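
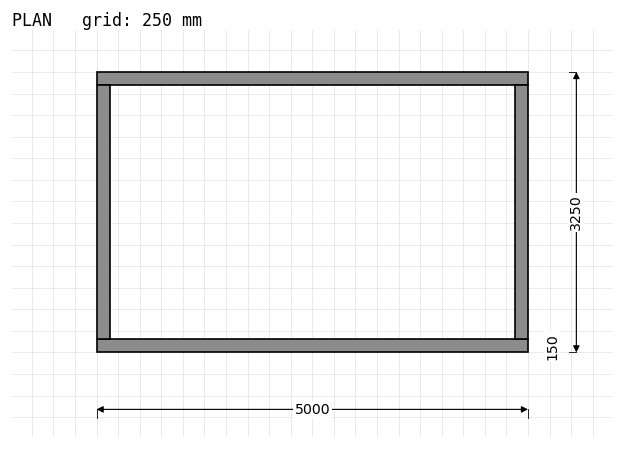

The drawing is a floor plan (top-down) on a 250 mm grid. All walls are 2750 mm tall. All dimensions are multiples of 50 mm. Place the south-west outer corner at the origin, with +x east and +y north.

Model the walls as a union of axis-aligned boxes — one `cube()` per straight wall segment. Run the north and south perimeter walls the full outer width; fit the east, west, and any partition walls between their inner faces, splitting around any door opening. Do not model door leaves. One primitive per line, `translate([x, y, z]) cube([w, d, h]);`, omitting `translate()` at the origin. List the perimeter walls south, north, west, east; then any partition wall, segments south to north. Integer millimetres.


cube([5000, 150, 2750]);
translate([0, 3100, 0]) cube([5000, 150, 2750]);
translate([0, 150, 0]) cube([150, 2950, 2750]);
translate([4850, 150, 0]) cube([150, 2950, 2750]);


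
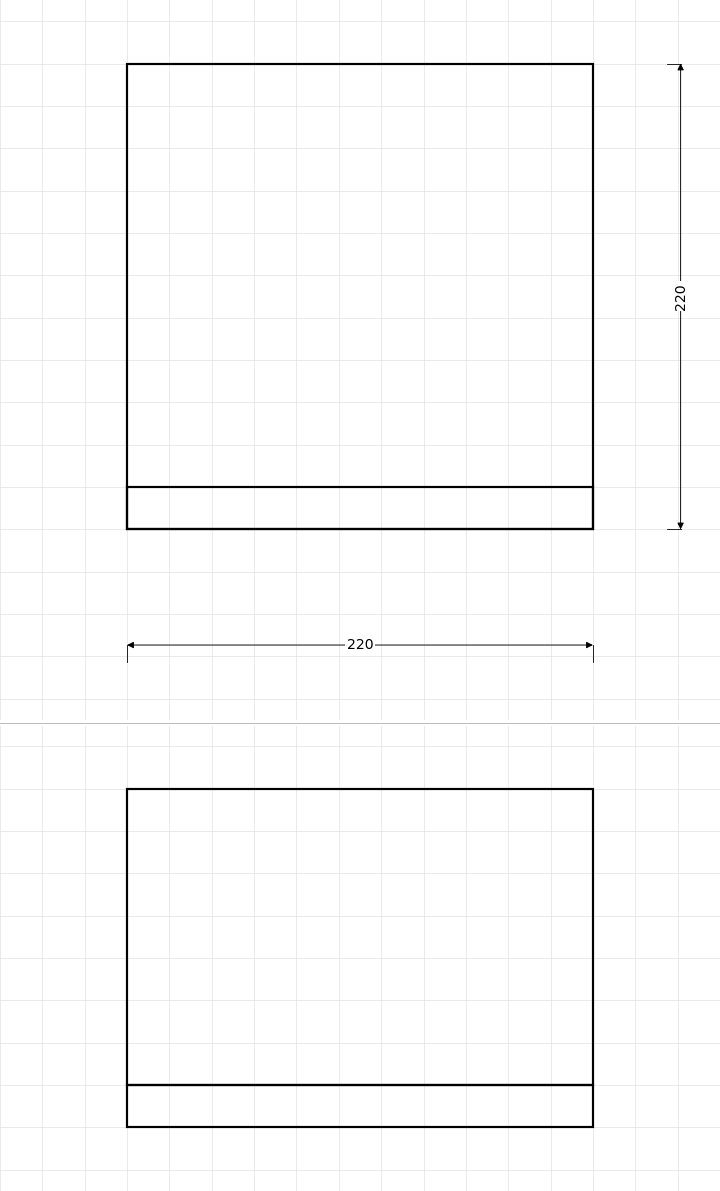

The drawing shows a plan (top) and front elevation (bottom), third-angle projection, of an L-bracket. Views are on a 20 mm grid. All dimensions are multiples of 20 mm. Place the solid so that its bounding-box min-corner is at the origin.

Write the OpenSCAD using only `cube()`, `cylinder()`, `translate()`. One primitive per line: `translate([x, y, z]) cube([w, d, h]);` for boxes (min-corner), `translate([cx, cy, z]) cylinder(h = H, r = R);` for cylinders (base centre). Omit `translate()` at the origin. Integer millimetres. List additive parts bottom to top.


cube([220, 220, 20]);
translate([0, 0, 20]) cube([220, 20, 140]);


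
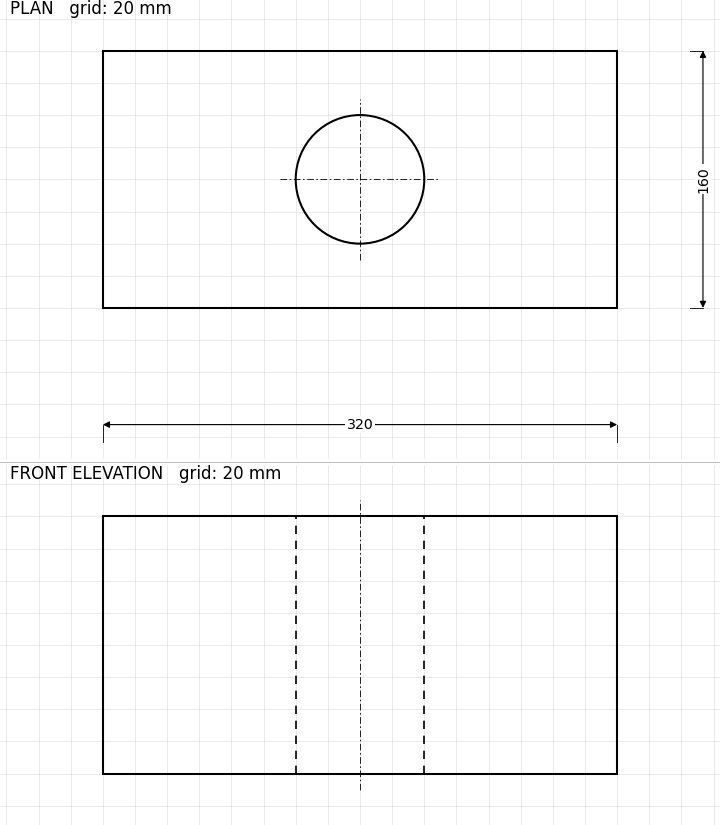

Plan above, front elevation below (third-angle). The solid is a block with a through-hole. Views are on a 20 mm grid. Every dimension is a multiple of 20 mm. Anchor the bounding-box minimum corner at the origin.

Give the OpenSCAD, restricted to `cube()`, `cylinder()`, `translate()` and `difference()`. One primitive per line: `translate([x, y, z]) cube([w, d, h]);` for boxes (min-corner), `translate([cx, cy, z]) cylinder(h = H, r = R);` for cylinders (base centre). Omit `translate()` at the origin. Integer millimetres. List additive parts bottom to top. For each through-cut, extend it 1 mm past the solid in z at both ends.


difference() {
  cube([320, 160, 160]);
  translate([160, 80, -1]) cylinder(h = 162, r = 40);
}


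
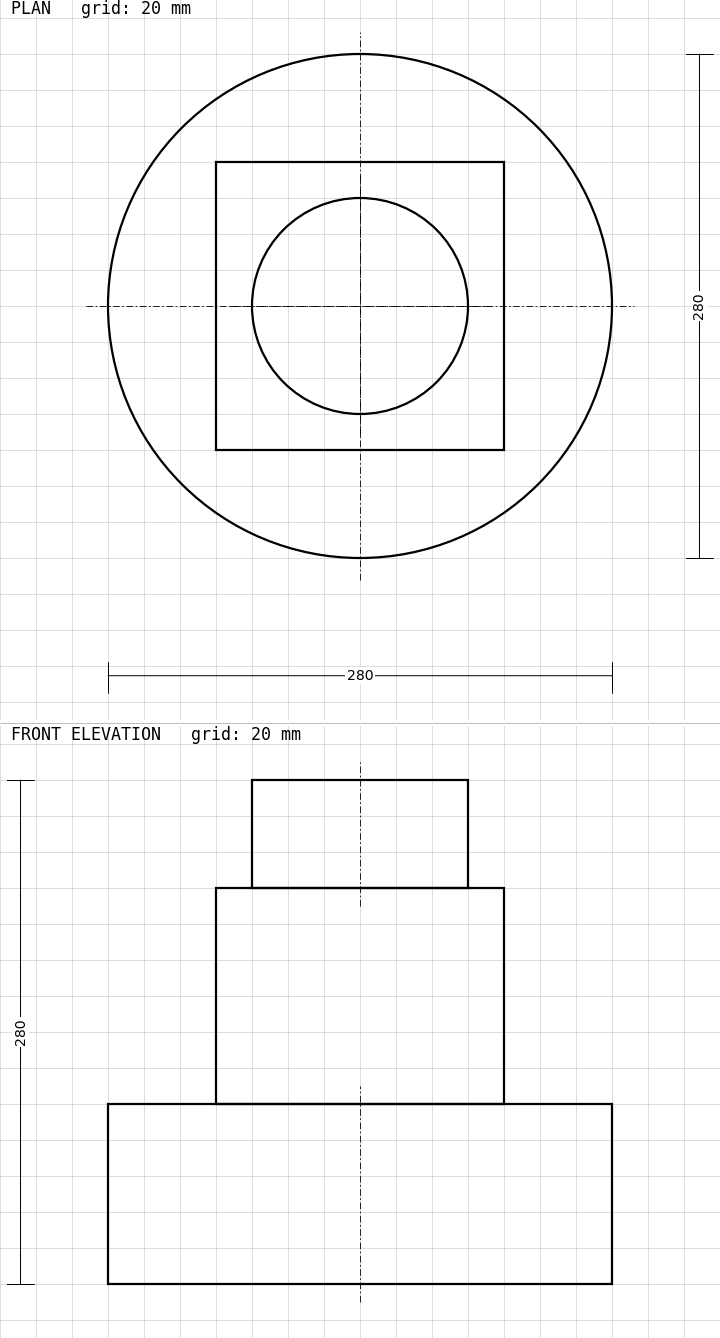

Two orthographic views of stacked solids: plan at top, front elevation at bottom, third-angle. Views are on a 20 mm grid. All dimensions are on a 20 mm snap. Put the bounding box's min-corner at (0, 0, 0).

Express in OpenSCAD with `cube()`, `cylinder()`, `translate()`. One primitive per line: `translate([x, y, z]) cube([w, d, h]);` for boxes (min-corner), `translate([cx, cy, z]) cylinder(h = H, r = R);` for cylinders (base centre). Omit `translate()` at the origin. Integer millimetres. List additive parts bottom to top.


translate([140, 140, 0]) cylinder(h = 100, r = 140);
translate([60, 60, 100]) cube([160, 160, 120]);
translate([140, 140, 220]) cylinder(h = 60, r = 60);


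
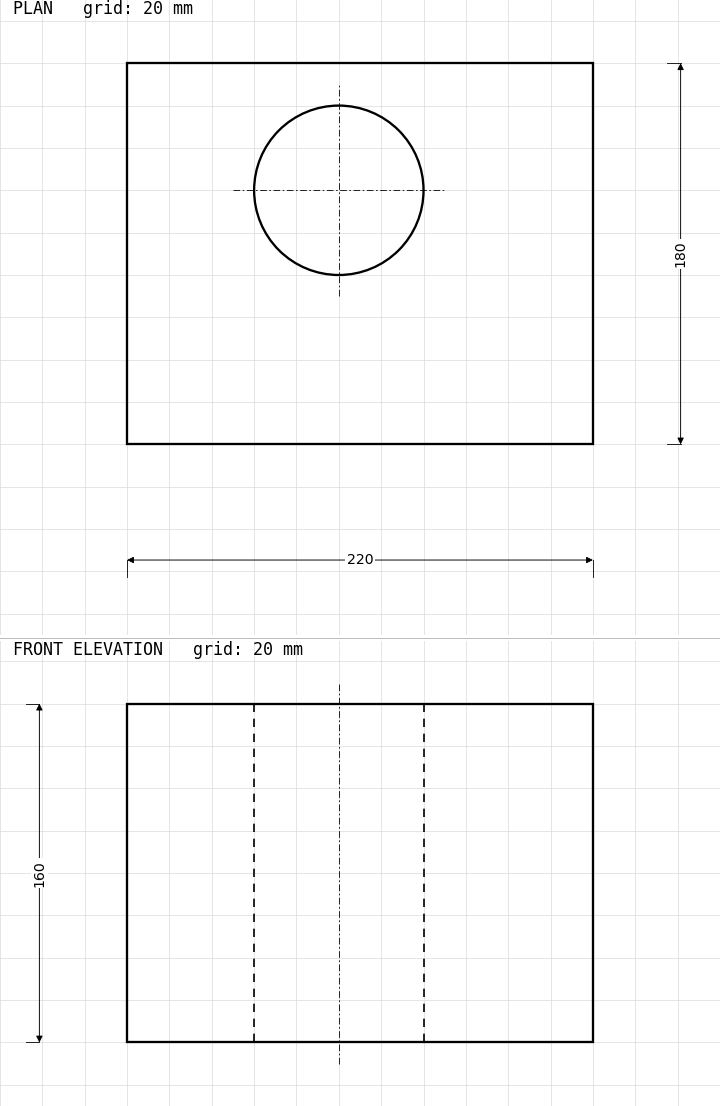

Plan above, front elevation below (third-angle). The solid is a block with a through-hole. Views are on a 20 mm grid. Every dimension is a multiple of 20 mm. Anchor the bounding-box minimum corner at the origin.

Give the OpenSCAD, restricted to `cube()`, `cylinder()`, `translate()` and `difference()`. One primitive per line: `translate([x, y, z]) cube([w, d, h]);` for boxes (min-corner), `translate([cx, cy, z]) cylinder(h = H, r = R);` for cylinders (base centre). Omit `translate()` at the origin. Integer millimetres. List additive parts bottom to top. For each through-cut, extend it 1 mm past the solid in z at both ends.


difference() {
  cube([220, 180, 160]);
  translate([100, 120, -1]) cylinder(h = 162, r = 40);
}


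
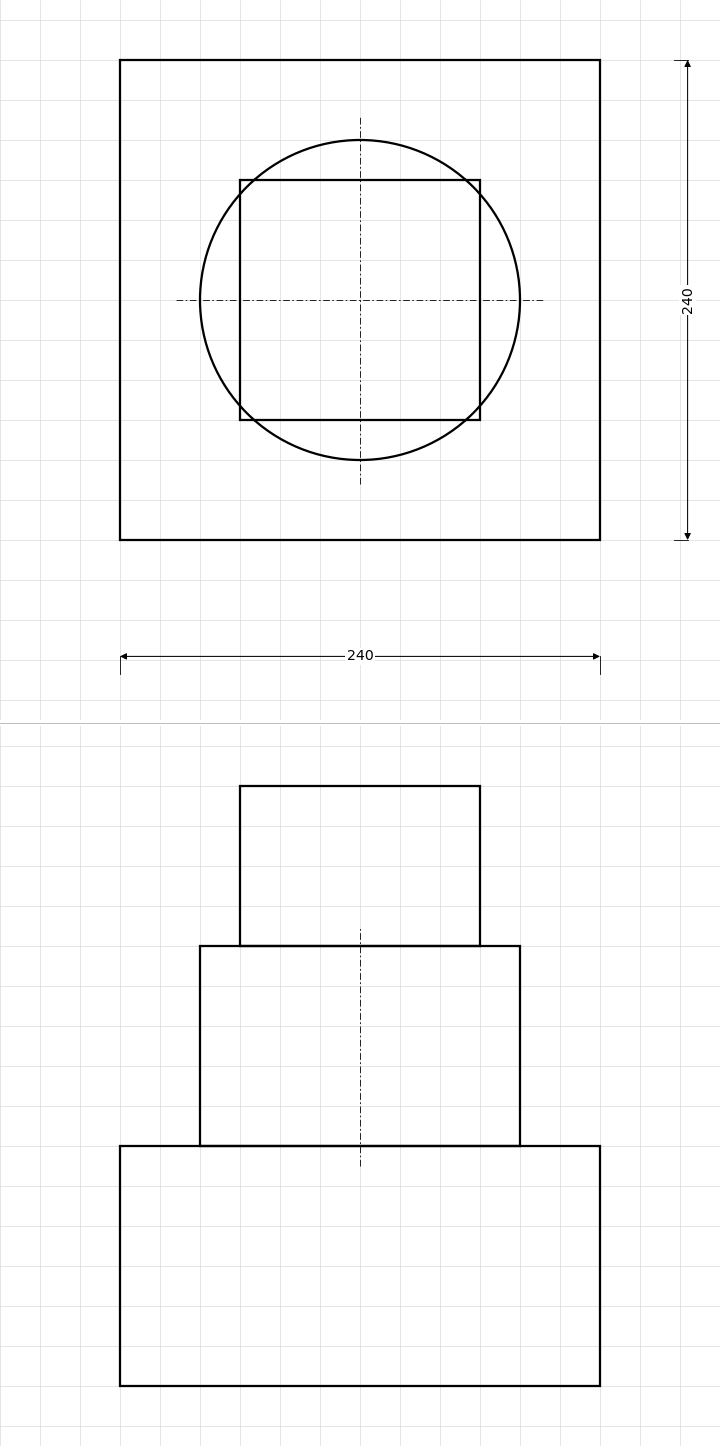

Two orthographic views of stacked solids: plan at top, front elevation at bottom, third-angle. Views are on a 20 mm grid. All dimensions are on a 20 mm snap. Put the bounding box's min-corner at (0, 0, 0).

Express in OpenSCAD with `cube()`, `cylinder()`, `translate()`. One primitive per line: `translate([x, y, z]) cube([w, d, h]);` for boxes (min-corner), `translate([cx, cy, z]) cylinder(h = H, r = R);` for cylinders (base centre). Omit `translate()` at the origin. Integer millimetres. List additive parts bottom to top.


cube([240, 240, 120]);
translate([120, 120, 120]) cylinder(h = 100, r = 80);
translate([60, 60, 220]) cube([120, 120, 80]);


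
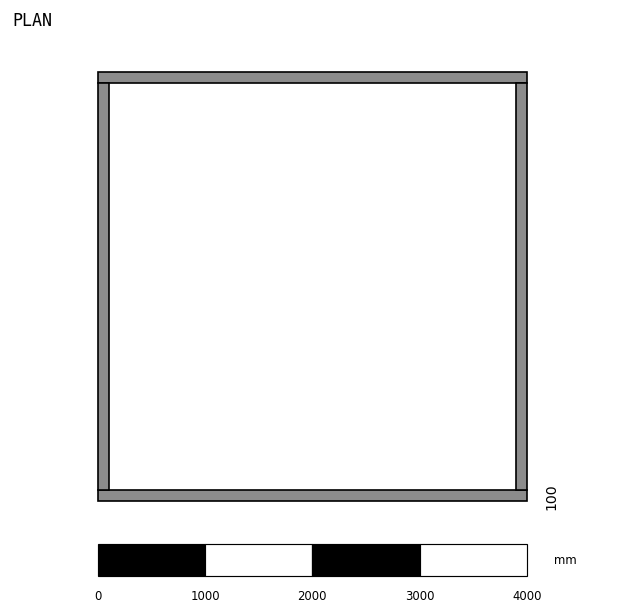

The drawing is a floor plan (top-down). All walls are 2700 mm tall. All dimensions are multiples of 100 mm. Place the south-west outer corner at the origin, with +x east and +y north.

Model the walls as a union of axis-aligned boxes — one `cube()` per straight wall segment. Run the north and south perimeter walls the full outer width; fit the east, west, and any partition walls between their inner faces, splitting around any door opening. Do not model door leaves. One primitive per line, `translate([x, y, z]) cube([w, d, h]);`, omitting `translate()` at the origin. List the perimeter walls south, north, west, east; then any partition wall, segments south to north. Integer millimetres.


cube([4000, 100, 2700]);
translate([0, 3900, 0]) cube([4000, 100, 2700]);
translate([0, 100, 0]) cube([100, 3800, 2700]);
translate([3900, 100, 0]) cube([100, 3800, 2700]);


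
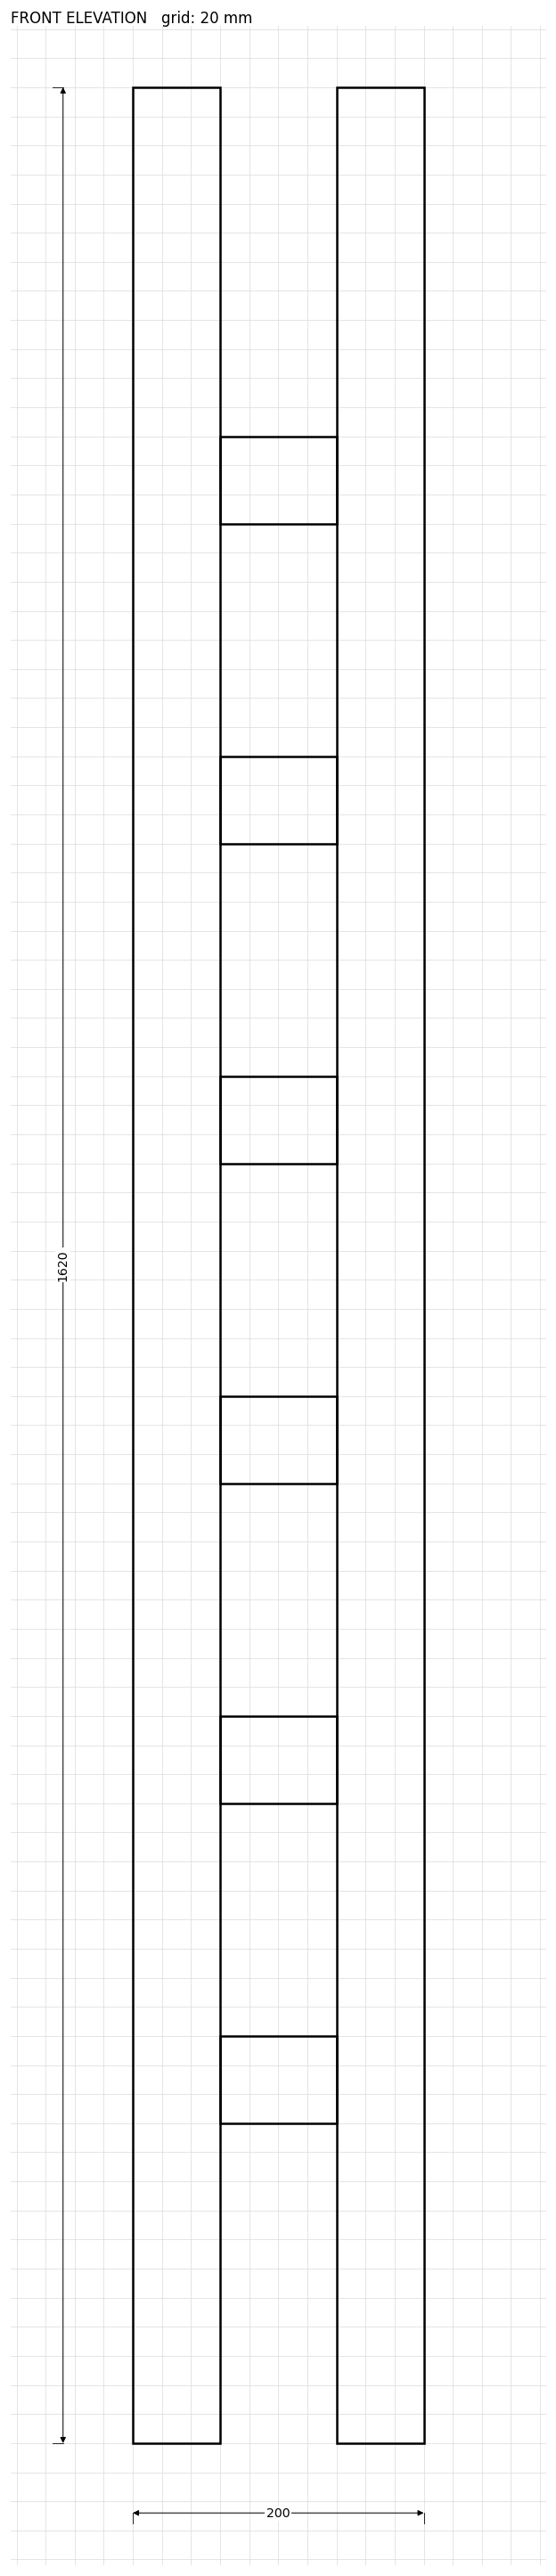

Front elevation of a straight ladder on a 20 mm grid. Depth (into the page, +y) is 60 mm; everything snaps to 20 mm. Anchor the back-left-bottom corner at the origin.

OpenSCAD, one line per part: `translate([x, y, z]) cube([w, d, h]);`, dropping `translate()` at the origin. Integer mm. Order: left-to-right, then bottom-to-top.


cube([60, 60, 1620]);
translate([60, 0, 220]) cube([80, 60, 60]);
translate([60, 0, 440]) cube([80, 60, 60]);
translate([60, 0, 660]) cube([80, 60, 60]);
translate([60, 0, 880]) cube([80, 60, 60]);
translate([60, 0, 1100]) cube([80, 60, 60]);
translate([60, 0, 1320]) cube([80, 60, 60]);
translate([140, 0, 0]) cube([60, 60, 1620]);


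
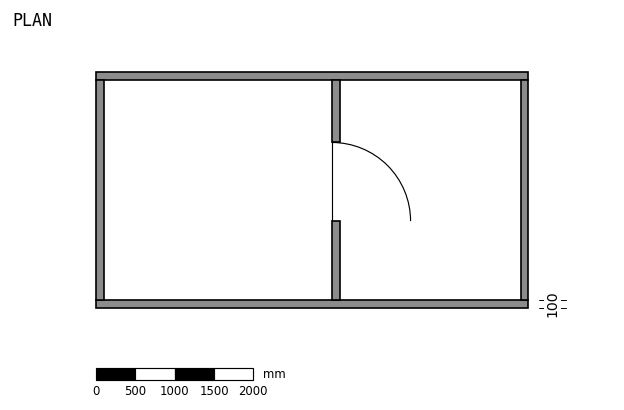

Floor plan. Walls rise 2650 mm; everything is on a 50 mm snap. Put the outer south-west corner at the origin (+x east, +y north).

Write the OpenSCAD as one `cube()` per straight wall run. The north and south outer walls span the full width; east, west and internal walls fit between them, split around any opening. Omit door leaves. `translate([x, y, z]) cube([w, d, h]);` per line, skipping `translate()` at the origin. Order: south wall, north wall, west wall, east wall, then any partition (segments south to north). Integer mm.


cube([5500, 100, 2650]);
translate([0, 2900, 0]) cube([5500, 100, 2650]);
translate([0, 100, 0]) cube([100, 2800, 2650]);
translate([5400, 100, 0]) cube([100, 2800, 2650]);
translate([3000, 100, 0]) cube([100, 1000, 2650]);
translate([3000, 2100, 0]) cube([100, 800, 2650]);


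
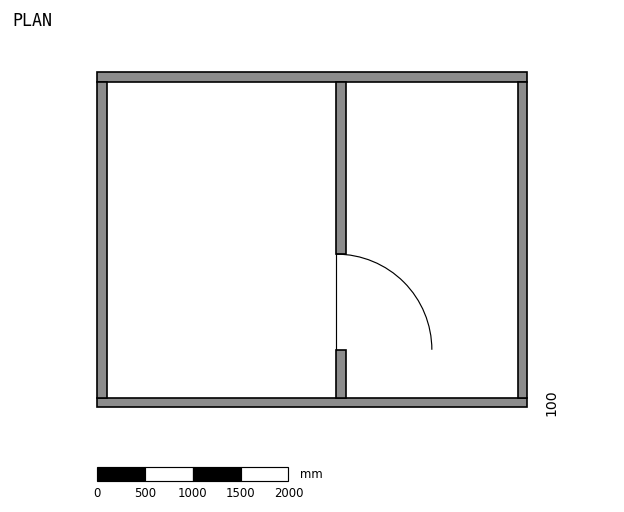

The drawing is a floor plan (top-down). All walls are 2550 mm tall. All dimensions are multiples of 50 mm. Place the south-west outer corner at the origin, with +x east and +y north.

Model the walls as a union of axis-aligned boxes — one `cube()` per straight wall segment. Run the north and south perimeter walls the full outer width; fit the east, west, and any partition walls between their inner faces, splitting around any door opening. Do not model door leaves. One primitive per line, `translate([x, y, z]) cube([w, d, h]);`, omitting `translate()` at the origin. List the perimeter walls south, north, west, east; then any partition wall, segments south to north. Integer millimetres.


cube([4500, 100, 2550]);
translate([0, 3400, 0]) cube([4500, 100, 2550]);
translate([0, 100, 0]) cube([100, 3300, 2550]);
translate([4400, 100, 0]) cube([100, 3300, 2550]);
translate([2500, 100, 0]) cube([100, 500, 2550]);
translate([2500, 1600, 0]) cube([100, 1800, 2550]);


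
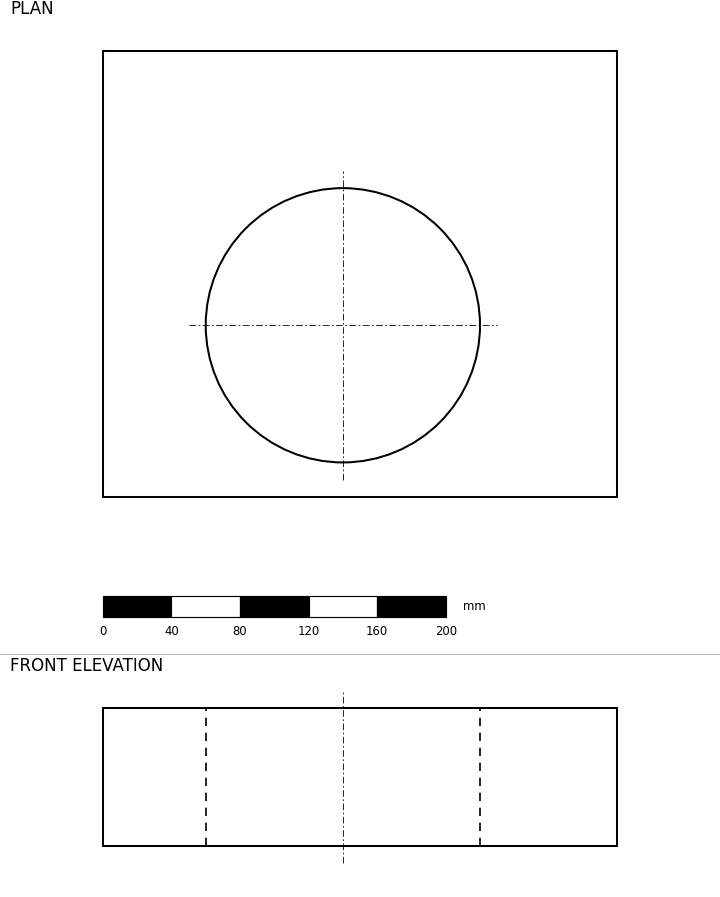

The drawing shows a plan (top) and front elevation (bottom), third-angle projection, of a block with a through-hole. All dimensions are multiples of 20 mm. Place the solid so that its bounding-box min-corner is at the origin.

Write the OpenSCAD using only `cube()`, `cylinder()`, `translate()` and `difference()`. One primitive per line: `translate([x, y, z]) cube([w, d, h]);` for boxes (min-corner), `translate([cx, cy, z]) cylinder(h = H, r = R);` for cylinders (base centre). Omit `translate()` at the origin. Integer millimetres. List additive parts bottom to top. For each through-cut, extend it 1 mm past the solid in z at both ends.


difference() {
  cube([300, 260, 80]);
  translate([140, 100, -1]) cylinder(h = 82, r = 80);
}


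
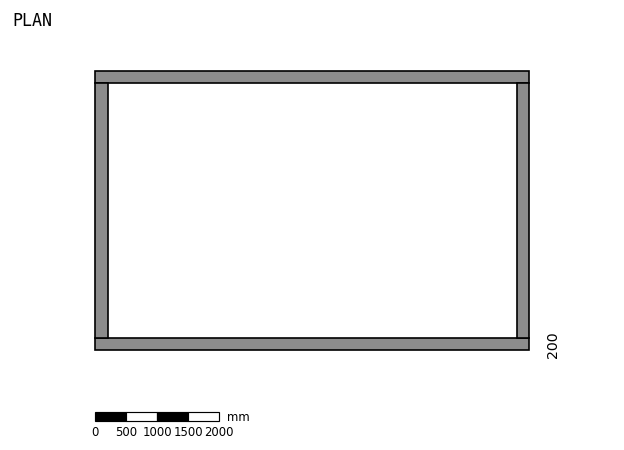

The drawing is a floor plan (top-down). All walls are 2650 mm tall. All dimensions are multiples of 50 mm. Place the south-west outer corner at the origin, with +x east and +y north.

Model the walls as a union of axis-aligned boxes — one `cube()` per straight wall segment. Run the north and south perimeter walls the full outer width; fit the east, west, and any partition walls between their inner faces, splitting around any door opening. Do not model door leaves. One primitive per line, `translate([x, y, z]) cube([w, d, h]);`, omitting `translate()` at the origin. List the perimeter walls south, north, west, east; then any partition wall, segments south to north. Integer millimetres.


cube([7000, 200, 2650]);
translate([0, 4300, 0]) cube([7000, 200, 2650]);
translate([0, 200, 0]) cube([200, 4100, 2650]);
translate([6800, 200, 0]) cube([200, 4100, 2650]);


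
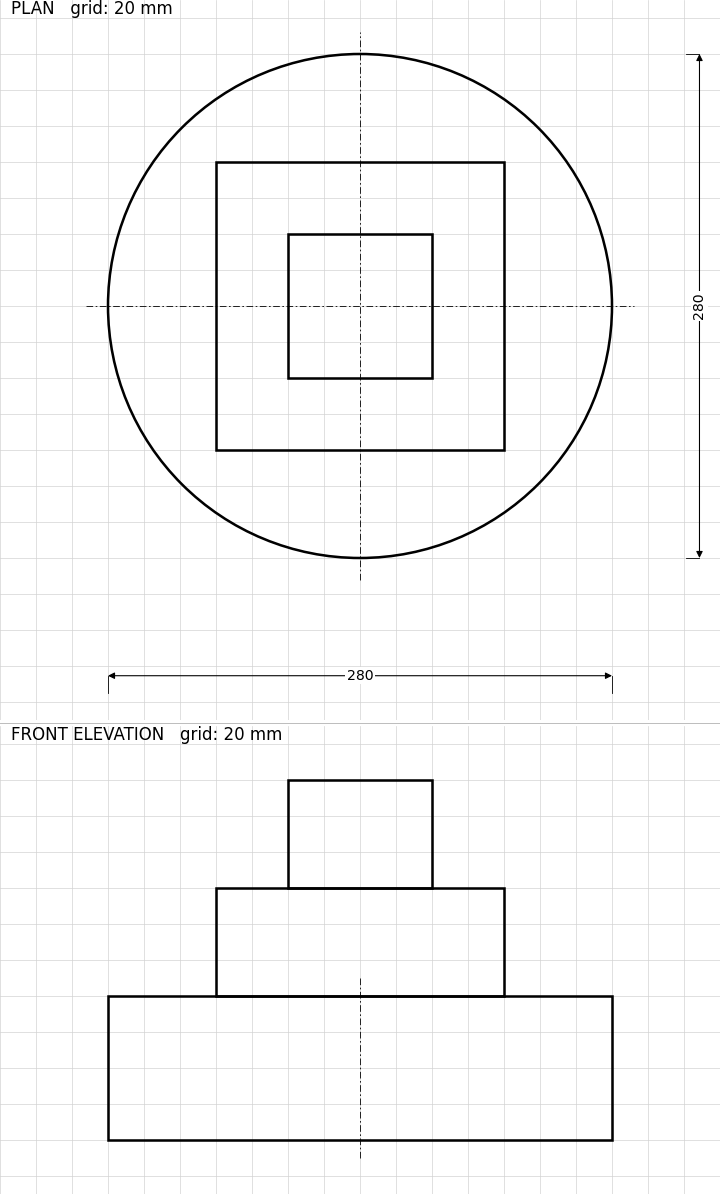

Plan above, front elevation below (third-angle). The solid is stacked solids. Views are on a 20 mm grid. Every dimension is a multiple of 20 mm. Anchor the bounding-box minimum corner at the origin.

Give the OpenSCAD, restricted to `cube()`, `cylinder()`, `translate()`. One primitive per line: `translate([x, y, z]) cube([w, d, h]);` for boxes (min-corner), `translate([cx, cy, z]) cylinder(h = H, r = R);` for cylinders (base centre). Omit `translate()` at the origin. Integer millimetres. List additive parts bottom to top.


translate([140, 140, 0]) cylinder(h = 80, r = 140);
translate([60, 60, 80]) cube([160, 160, 60]);
translate([100, 100, 140]) cube([80, 80, 60]);


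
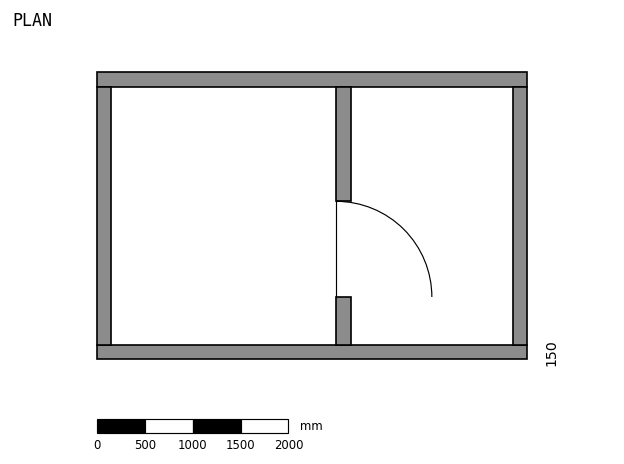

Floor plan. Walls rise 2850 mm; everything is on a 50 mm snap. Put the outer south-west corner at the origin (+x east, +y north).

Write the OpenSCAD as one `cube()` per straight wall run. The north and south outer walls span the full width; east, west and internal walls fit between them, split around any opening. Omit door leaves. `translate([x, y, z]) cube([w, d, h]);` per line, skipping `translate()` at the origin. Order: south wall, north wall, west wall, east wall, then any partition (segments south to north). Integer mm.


cube([4500, 150, 2850]);
translate([0, 2850, 0]) cube([4500, 150, 2850]);
translate([0, 150, 0]) cube([150, 2700, 2850]);
translate([4350, 150, 0]) cube([150, 2700, 2850]);
translate([2500, 150, 0]) cube([150, 500, 2850]);
translate([2500, 1650, 0]) cube([150, 1200, 2850]);


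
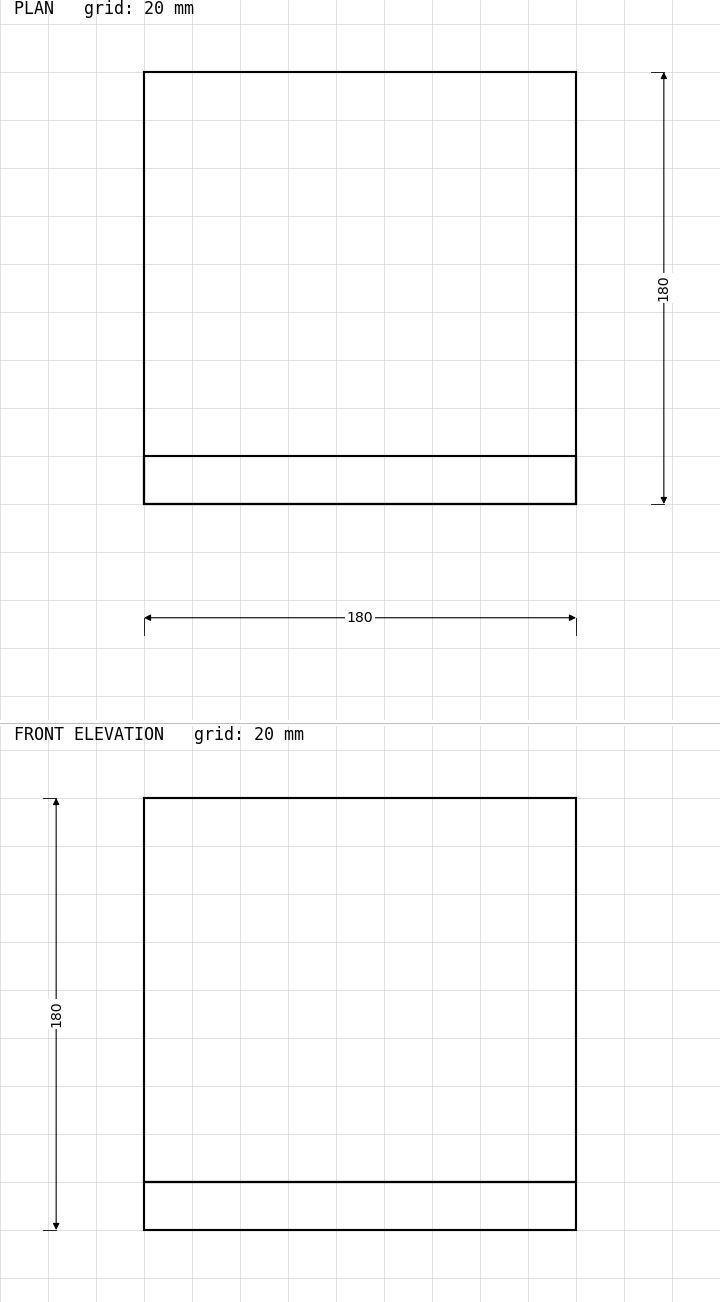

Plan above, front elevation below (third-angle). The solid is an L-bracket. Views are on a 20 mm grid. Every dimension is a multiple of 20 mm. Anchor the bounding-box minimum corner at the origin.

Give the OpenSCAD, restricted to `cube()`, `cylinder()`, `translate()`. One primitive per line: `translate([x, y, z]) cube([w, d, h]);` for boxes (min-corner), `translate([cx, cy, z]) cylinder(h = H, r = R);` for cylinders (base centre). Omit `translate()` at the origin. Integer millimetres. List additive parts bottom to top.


cube([180, 180, 20]);
translate([0, 0, 20]) cube([180, 20, 160]);


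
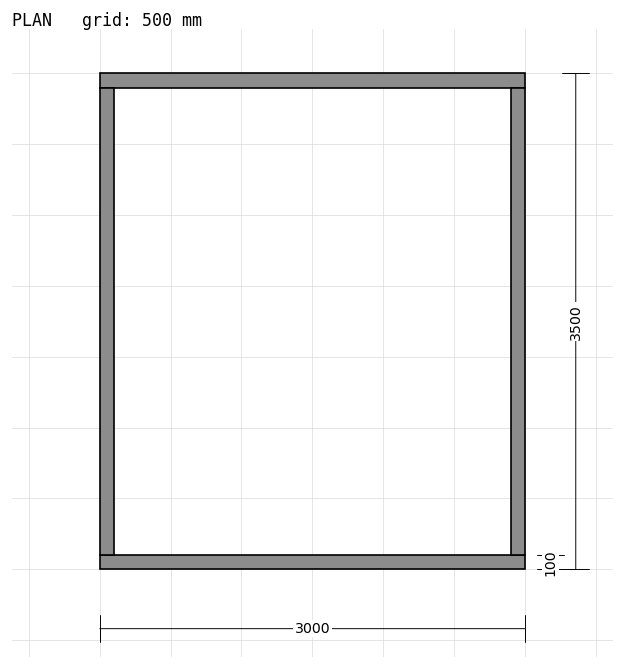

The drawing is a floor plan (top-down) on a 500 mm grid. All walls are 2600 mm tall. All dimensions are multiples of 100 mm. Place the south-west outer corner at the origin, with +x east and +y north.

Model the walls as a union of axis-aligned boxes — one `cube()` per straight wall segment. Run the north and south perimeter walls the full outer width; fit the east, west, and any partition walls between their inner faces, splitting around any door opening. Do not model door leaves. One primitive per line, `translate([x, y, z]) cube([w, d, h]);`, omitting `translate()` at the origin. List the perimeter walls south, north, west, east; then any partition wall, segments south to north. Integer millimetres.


cube([3000, 100, 2600]);
translate([0, 3400, 0]) cube([3000, 100, 2600]);
translate([0, 100, 0]) cube([100, 3300, 2600]);
translate([2900, 100, 0]) cube([100, 3300, 2600]);


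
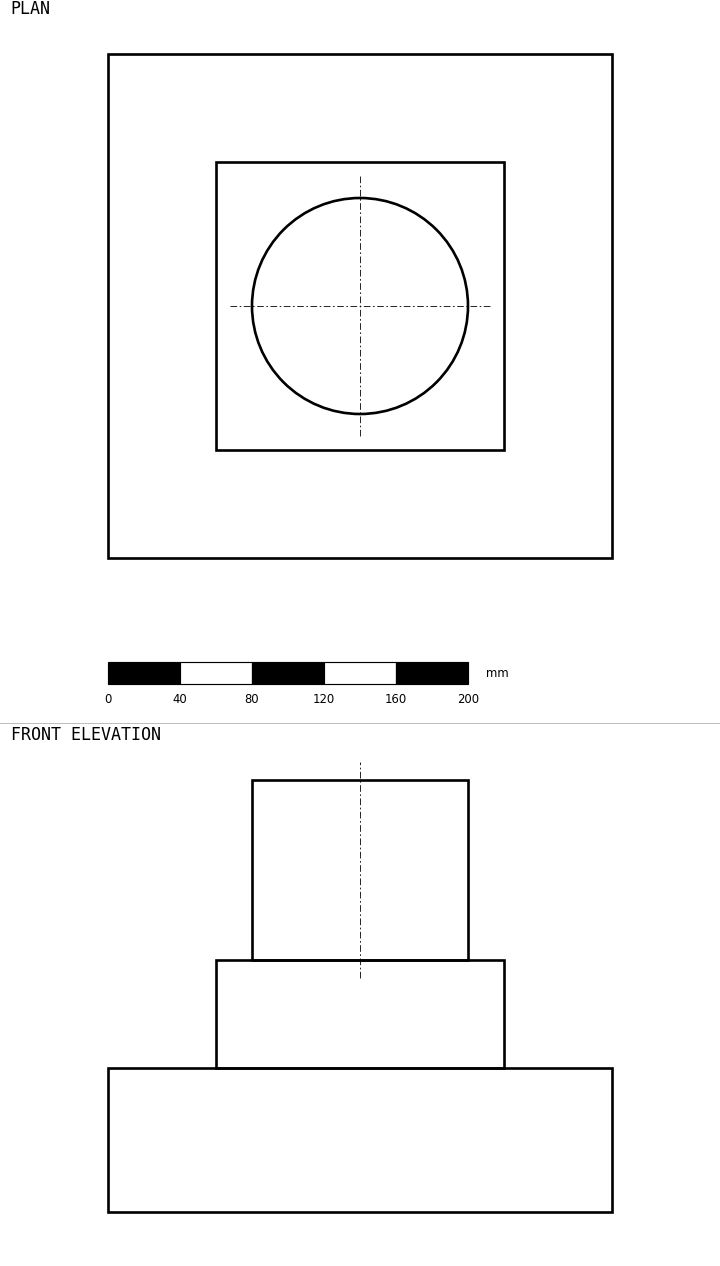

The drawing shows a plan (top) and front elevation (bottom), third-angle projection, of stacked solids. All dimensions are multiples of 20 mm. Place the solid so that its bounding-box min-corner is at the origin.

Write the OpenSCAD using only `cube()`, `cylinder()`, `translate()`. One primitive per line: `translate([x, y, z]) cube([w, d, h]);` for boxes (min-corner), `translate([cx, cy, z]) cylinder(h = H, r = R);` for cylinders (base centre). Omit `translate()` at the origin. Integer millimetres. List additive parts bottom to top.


cube([280, 280, 80]);
translate([60, 60, 80]) cube([160, 160, 60]);
translate([140, 140, 140]) cylinder(h = 100, r = 60);


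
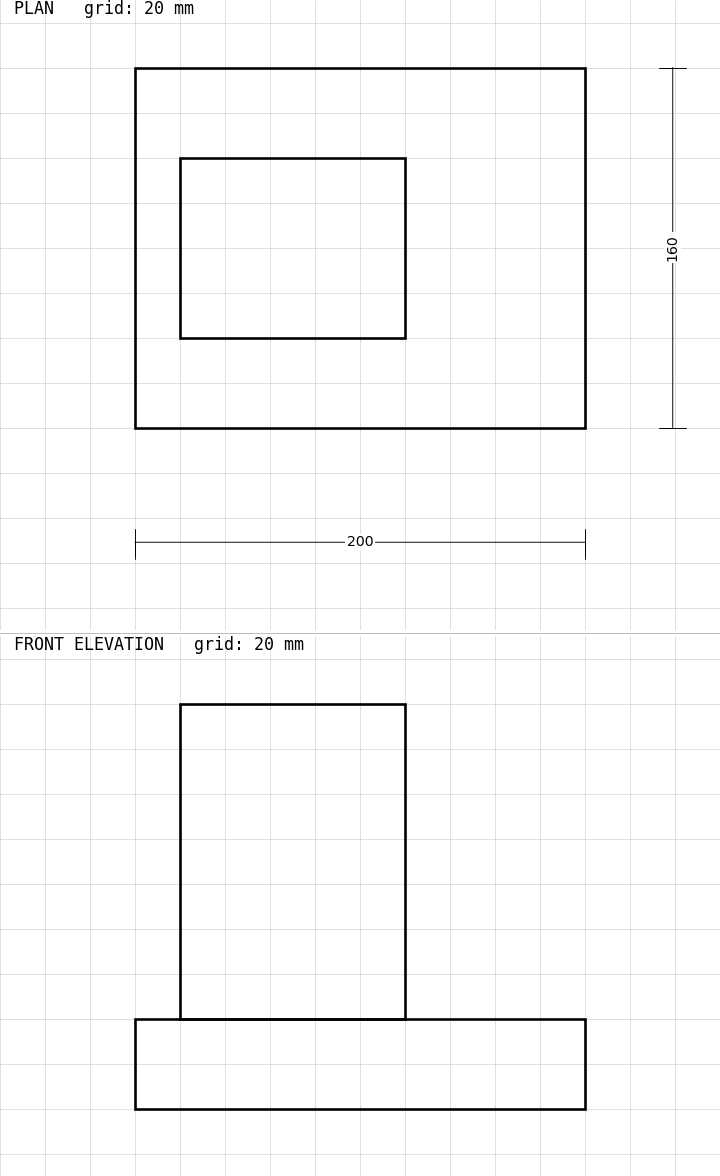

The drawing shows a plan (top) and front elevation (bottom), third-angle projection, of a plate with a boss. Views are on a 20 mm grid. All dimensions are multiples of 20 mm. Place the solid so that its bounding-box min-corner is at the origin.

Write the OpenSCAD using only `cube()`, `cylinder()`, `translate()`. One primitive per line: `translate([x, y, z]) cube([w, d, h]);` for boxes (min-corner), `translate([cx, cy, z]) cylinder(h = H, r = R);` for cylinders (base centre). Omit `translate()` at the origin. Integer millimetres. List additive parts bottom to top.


cube([200, 160, 40]);
translate([20, 40, 40]) cube([100, 80, 140]);


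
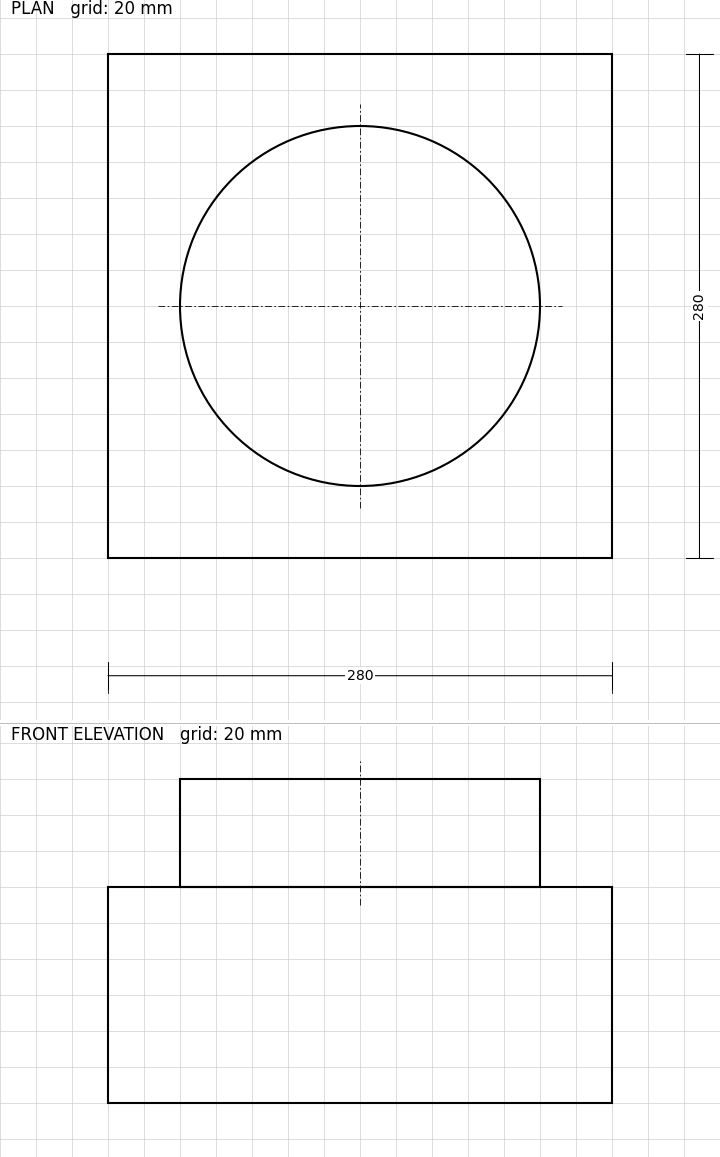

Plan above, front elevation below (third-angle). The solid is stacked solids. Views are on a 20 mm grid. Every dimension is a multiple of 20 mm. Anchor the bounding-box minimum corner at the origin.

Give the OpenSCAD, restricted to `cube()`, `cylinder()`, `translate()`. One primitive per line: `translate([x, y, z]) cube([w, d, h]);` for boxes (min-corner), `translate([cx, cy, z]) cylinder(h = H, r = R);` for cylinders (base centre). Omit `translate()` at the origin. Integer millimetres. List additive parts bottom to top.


cube([280, 280, 120]);
translate([140, 140, 120]) cylinder(h = 60, r = 100);


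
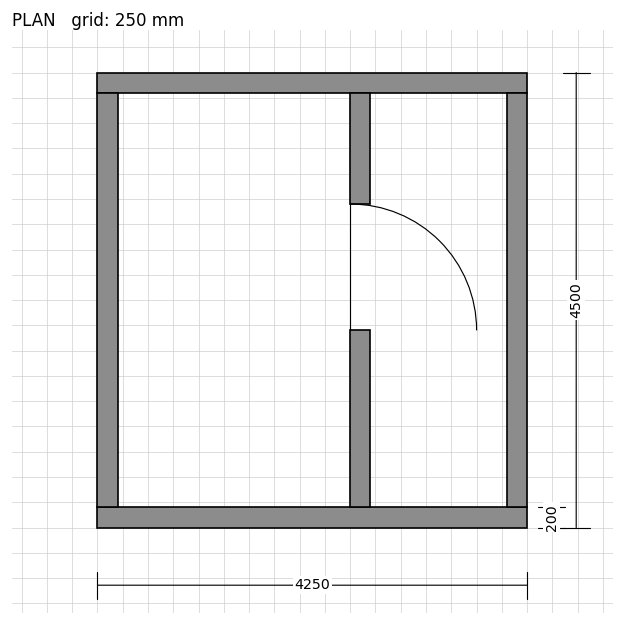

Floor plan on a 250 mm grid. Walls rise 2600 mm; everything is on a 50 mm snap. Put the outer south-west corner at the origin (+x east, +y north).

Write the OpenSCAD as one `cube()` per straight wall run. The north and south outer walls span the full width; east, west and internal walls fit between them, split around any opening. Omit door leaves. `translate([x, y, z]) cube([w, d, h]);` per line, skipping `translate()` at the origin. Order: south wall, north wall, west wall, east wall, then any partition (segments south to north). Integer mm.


cube([4250, 200, 2600]);
translate([0, 4300, 0]) cube([4250, 200, 2600]);
translate([0, 200, 0]) cube([200, 4100, 2600]);
translate([4050, 200, 0]) cube([200, 4100, 2600]);
translate([2500, 200, 0]) cube([200, 1750, 2600]);
translate([2500, 3200, 0]) cube([200, 1100, 2600]);


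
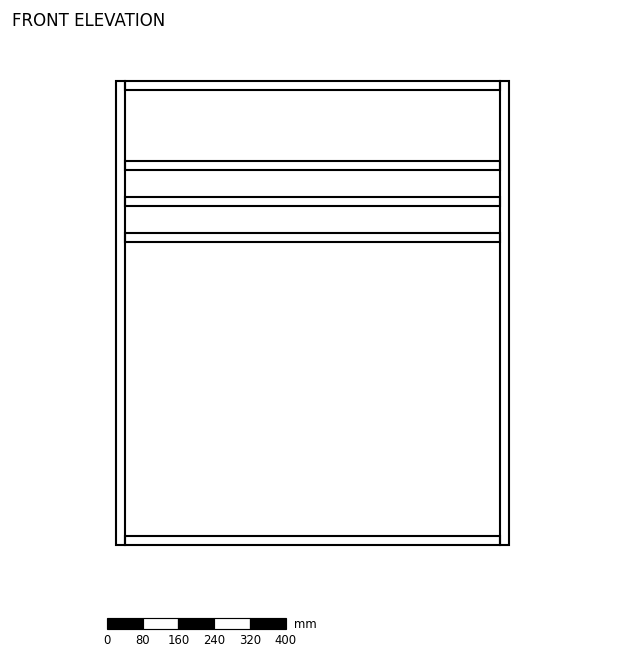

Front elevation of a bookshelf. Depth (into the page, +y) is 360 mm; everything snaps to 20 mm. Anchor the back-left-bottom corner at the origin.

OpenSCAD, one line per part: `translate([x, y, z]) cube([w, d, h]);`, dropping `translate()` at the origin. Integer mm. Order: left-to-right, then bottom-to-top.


cube([20, 360, 1040]);
translate([20, 0, 0]) cube([840, 360, 20]);
translate([20, 0, 680]) cube([840, 360, 20]);
translate([20, 0, 760]) cube([840, 360, 20]);
translate([20, 0, 840]) cube([840, 360, 20]);
translate([20, 0, 1020]) cube([840, 360, 20]);
translate([860, 0, 0]) cube([20, 360, 1040]);


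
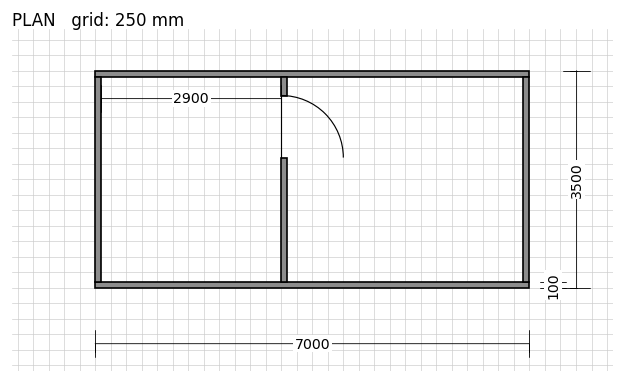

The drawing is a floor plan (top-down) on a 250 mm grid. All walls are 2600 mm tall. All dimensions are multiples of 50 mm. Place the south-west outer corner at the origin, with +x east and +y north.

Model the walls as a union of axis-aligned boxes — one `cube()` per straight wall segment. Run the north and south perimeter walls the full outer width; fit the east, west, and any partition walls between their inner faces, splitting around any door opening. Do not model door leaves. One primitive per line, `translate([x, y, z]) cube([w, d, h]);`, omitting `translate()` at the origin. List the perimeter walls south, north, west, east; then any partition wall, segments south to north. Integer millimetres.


cube([7000, 100, 2600]);
translate([0, 3400, 0]) cube([7000, 100, 2600]);
translate([0, 100, 0]) cube([100, 3300, 2600]);
translate([6900, 100, 0]) cube([100, 3300, 2600]);
translate([3000, 100, 0]) cube([100, 2000, 2600]);
translate([3000, 3100, 0]) cube([100, 300, 2600]);


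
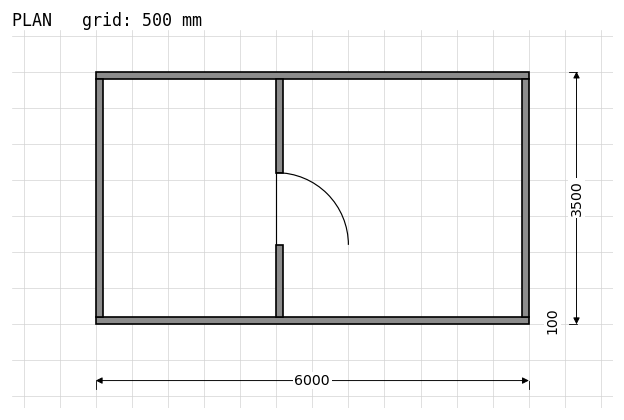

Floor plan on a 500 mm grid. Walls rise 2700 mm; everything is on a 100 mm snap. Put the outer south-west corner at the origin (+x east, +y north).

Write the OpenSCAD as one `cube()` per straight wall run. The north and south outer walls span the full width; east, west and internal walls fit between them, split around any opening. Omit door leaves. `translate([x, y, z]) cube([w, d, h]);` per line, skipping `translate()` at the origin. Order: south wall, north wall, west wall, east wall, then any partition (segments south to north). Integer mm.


cube([6000, 100, 2700]);
translate([0, 3400, 0]) cube([6000, 100, 2700]);
translate([0, 100, 0]) cube([100, 3300, 2700]);
translate([5900, 100, 0]) cube([100, 3300, 2700]);
translate([2500, 100, 0]) cube([100, 1000, 2700]);
translate([2500, 2100, 0]) cube([100, 1300, 2700]);


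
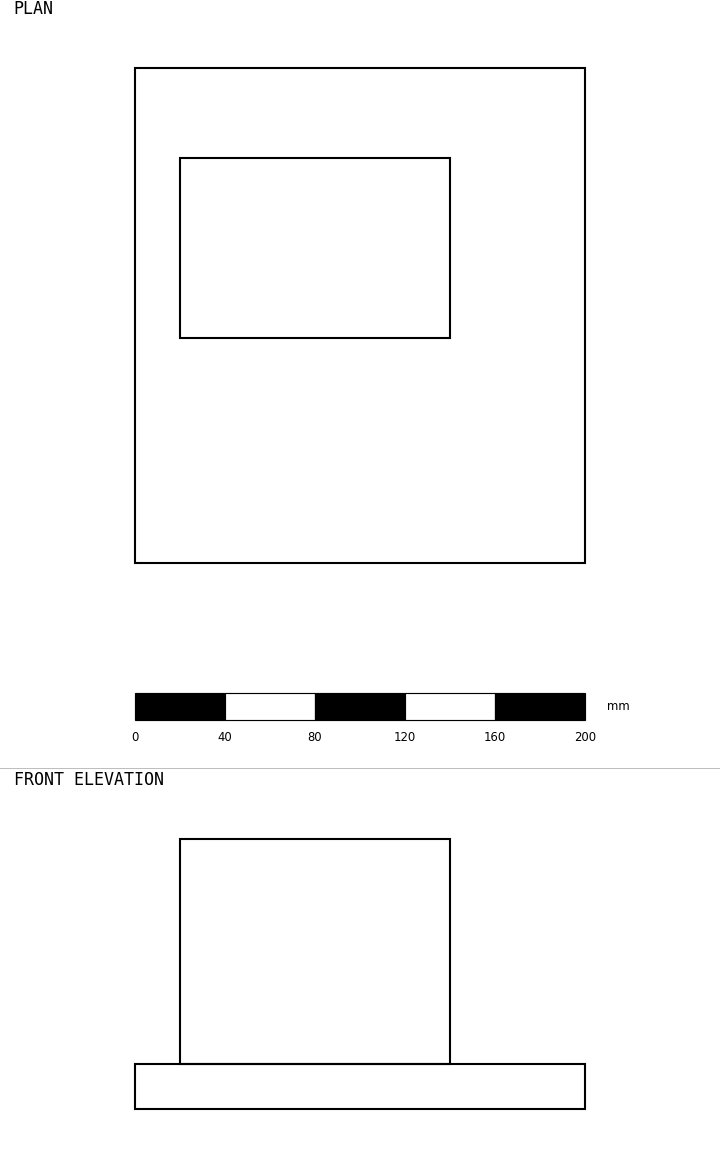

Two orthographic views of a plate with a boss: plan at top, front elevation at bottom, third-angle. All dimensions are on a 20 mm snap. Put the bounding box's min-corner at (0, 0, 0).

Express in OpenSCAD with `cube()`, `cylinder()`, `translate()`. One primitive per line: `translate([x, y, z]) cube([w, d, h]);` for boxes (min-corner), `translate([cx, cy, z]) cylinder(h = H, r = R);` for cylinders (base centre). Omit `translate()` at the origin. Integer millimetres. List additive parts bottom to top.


cube([200, 220, 20]);
translate([20, 100, 20]) cube([120, 80, 100]);


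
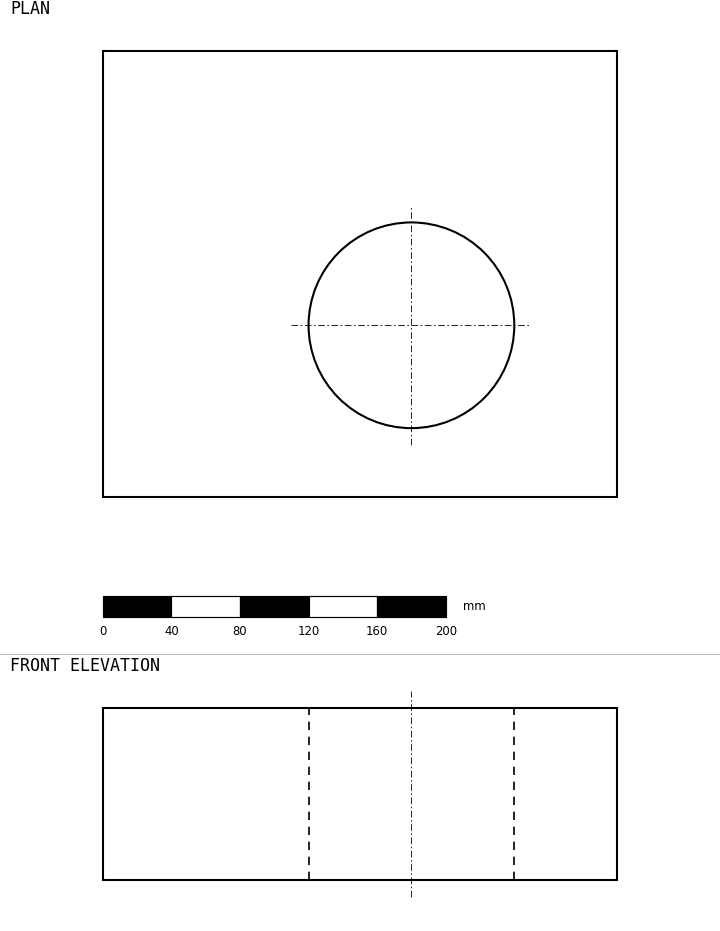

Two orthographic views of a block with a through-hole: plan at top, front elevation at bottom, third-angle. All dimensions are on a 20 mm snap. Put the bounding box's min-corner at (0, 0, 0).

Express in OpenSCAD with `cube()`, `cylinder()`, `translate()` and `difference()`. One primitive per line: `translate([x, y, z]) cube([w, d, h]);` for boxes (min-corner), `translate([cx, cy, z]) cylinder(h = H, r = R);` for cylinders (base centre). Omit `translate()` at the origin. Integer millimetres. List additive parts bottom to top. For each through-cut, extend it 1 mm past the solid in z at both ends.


difference() {
  cube([300, 260, 100]);
  translate([180, 100, -1]) cylinder(h = 102, r = 60);
}


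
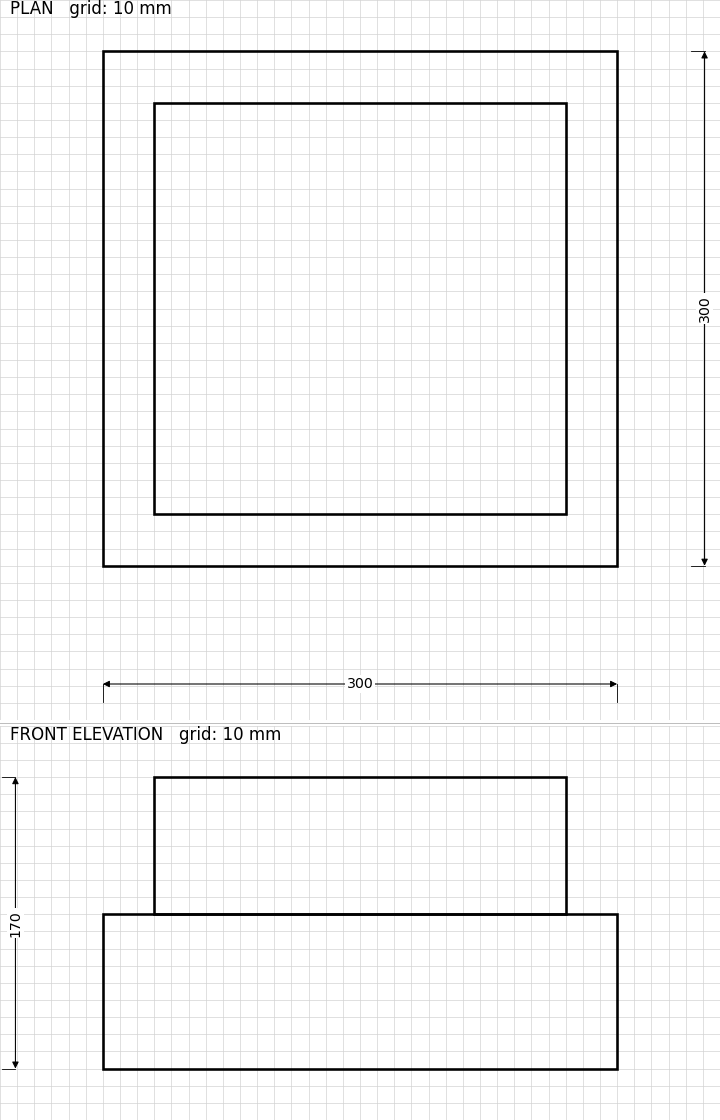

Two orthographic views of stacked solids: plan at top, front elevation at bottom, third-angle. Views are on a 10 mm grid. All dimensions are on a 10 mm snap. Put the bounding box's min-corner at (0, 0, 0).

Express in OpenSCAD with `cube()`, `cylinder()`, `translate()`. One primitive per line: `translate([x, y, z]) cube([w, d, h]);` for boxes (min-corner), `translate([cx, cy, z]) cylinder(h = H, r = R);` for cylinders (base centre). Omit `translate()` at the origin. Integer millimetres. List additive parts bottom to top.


cube([300, 300, 90]);
translate([30, 30, 90]) cube([240, 240, 80]);


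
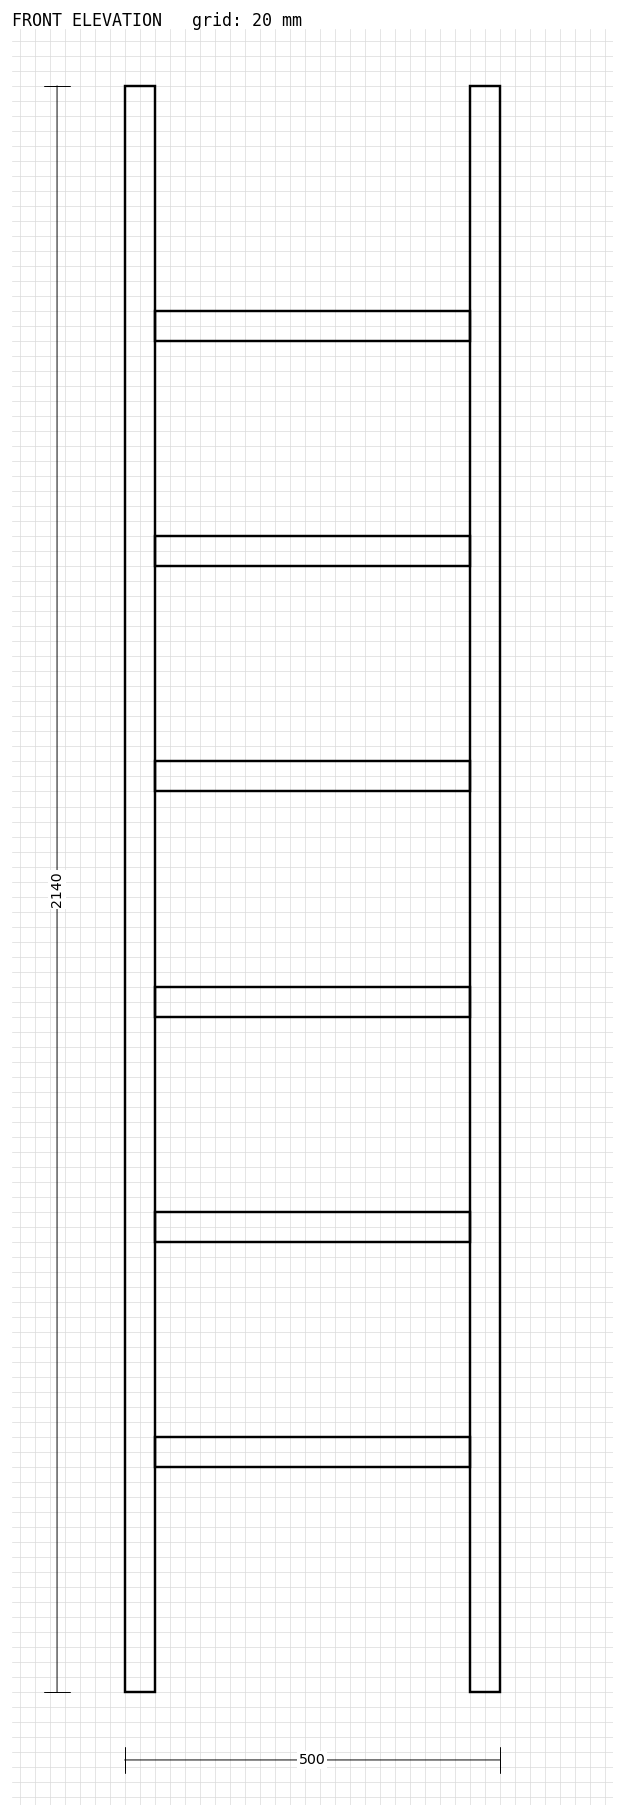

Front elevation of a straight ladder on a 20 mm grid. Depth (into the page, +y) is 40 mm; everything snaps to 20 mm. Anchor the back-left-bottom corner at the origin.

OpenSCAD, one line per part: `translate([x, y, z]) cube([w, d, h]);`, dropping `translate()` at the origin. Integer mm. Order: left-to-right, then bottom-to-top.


cube([40, 40, 2140]);
translate([40, 0, 300]) cube([420, 40, 40]);
translate([40, 0, 600]) cube([420, 40, 40]);
translate([40, 0, 900]) cube([420, 40, 40]);
translate([40, 0, 1200]) cube([420, 40, 40]);
translate([40, 0, 1500]) cube([420, 40, 40]);
translate([40, 0, 1800]) cube([420, 40, 40]);
translate([460, 0, 0]) cube([40, 40, 2140]);


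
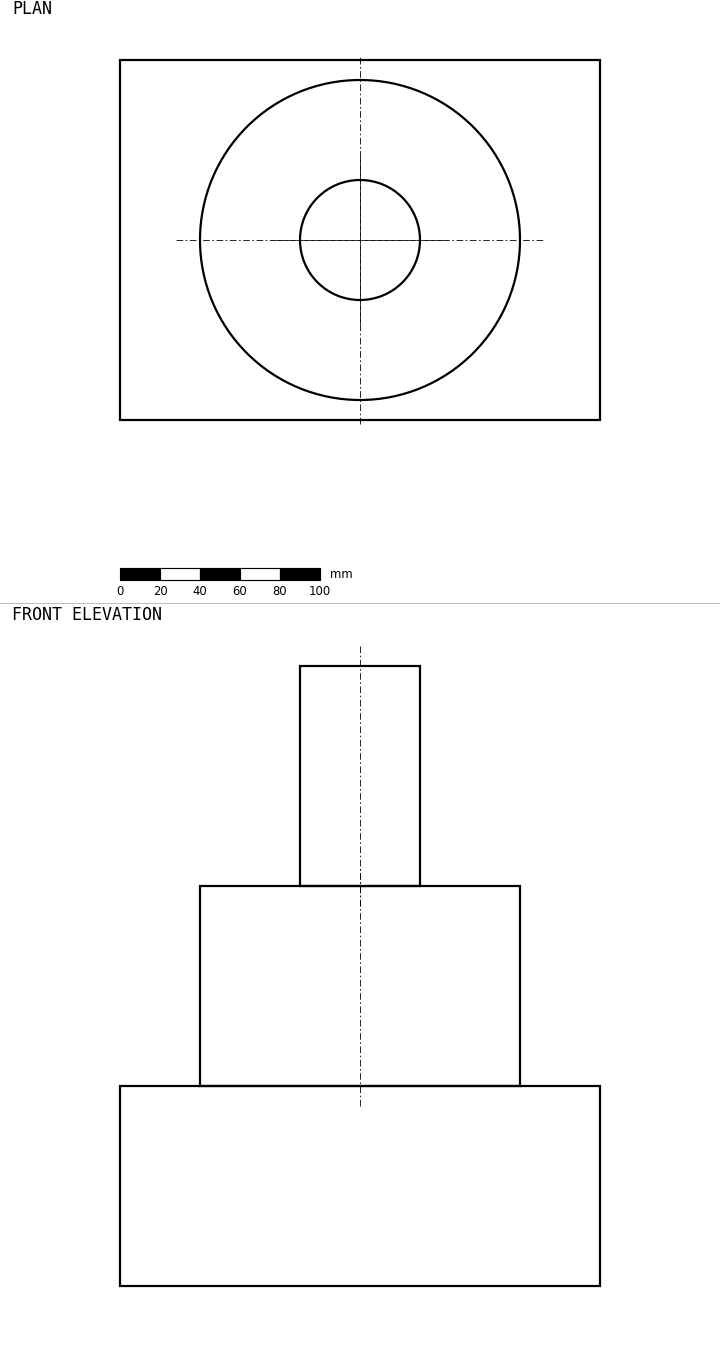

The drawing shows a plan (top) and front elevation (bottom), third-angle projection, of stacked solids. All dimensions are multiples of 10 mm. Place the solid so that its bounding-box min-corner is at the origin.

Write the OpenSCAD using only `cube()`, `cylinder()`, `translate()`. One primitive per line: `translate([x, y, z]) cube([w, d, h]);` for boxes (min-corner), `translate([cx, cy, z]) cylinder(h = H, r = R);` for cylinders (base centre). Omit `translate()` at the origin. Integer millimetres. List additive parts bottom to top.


cube([240, 180, 100]);
translate([120, 90, 100]) cylinder(h = 100, r = 80);
translate([120, 90, 200]) cylinder(h = 110, r = 30);


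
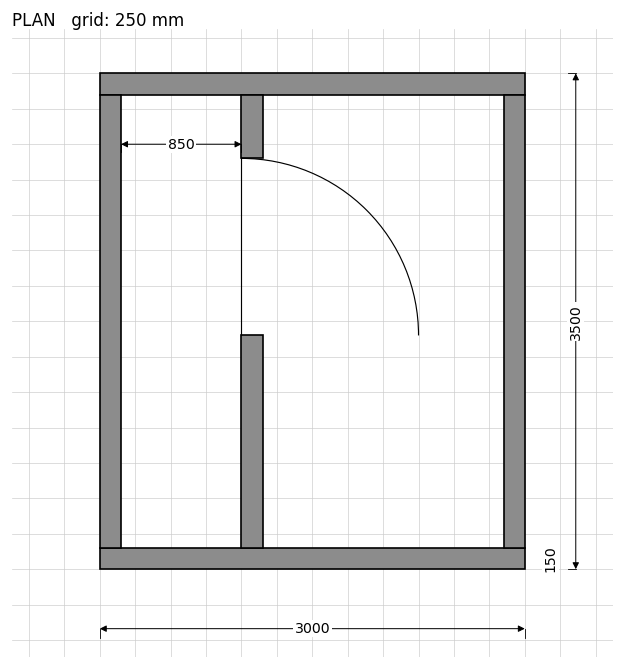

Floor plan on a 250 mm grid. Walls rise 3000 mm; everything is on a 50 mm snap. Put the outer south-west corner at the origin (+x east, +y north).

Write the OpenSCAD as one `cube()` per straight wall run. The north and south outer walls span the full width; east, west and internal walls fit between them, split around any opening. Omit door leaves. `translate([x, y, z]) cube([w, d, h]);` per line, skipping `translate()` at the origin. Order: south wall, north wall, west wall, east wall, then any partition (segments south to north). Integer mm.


cube([3000, 150, 3000]);
translate([0, 3350, 0]) cube([3000, 150, 3000]);
translate([0, 150, 0]) cube([150, 3200, 3000]);
translate([2850, 150, 0]) cube([150, 3200, 3000]);
translate([1000, 150, 0]) cube([150, 1500, 3000]);
translate([1000, 2900, 0]) cube([150, 450, 3000]);


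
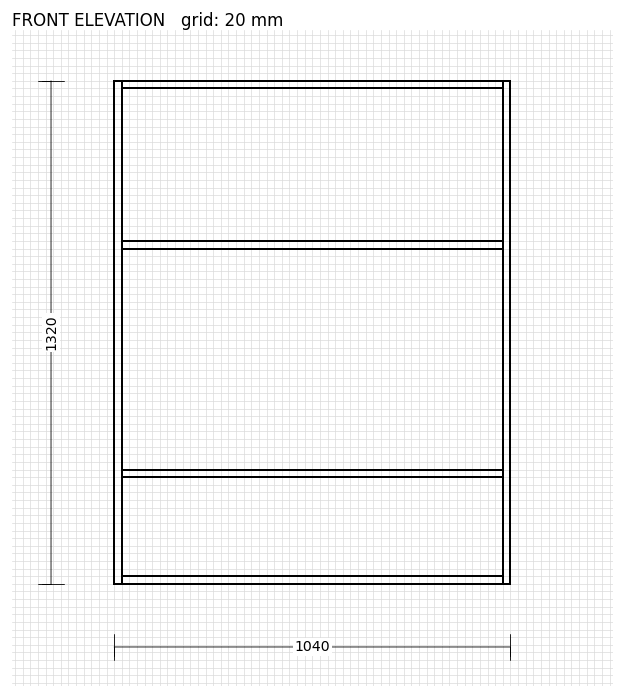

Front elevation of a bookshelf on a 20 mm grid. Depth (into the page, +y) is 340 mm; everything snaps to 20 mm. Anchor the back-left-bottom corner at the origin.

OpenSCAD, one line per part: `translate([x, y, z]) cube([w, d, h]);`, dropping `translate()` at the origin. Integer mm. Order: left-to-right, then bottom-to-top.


cube([20, 340, 1320]);
translate([20, 0, 0]) cube([1000, 340, 20]);
translate([20, 0, 280]) cube([1000, 340, 20]);
translate([20, 0, 880]) cube([1000, 340, 20]);
translate([20, 0, 1300]) cube([1000, 340, 20]);
translate([1020, 0, 0]) cube([20, 340, 1320]);


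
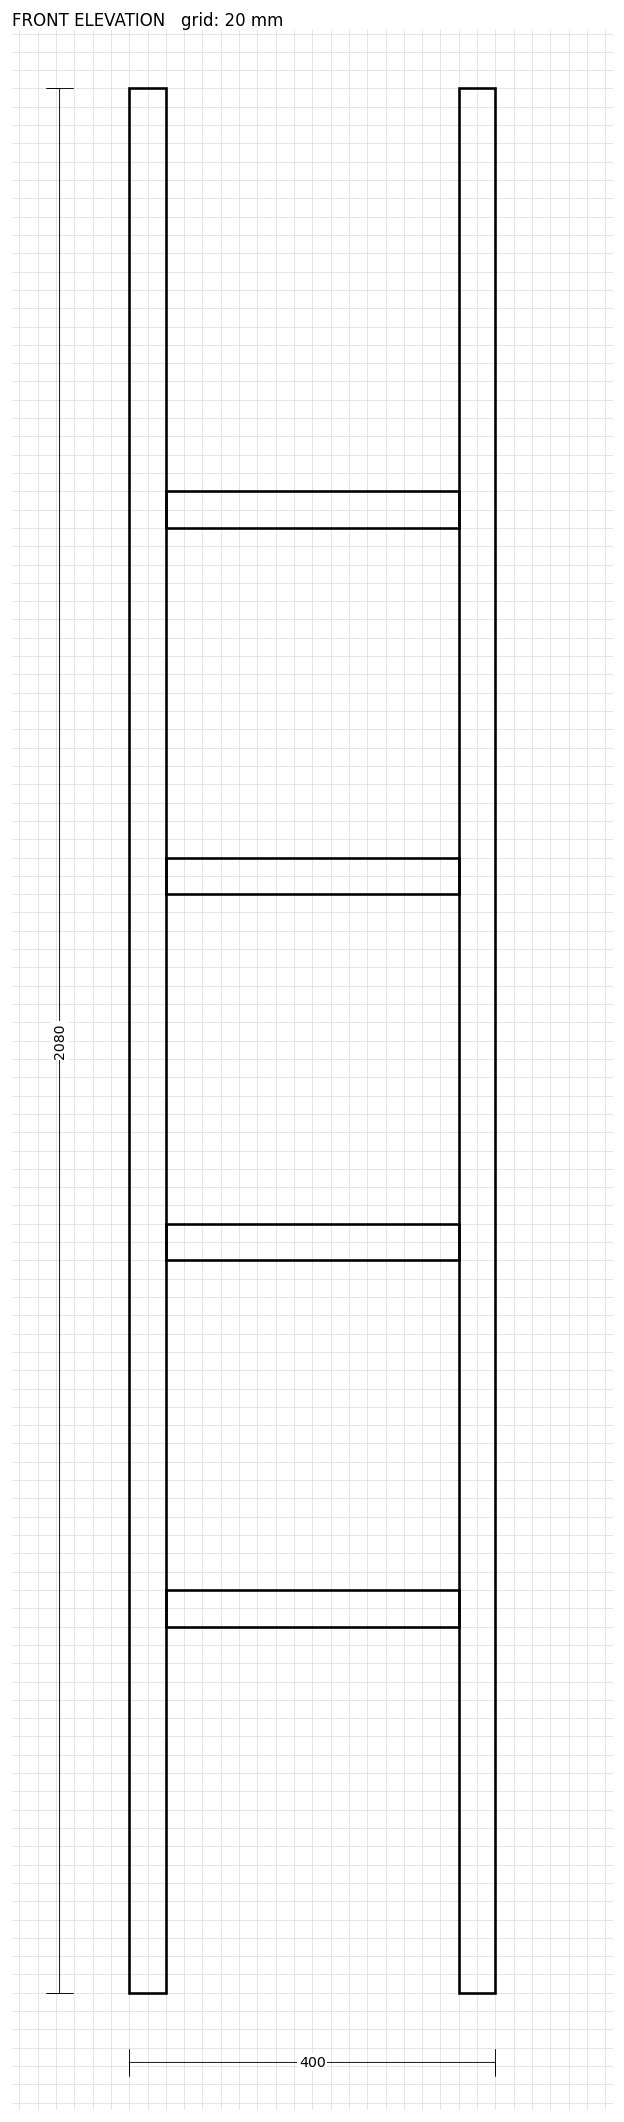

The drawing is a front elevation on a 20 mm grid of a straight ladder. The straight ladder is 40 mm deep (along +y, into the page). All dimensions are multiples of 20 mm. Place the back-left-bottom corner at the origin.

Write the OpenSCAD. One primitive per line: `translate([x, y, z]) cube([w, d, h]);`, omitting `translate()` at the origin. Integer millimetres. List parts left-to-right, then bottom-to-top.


cube([40, 40, 2080]);
translate([40, 0, 400]) cube([320, 40, 40]);
translate([40, 0, 800]) cube([320, 40, 40]);
translate([40, 0, 1200]) cube([320, 40, 40]);
translate([40, 0, 1600]) cube([320, 40, 40]);
translate([360, 0, 0]) cube([40, 40, 2080]);


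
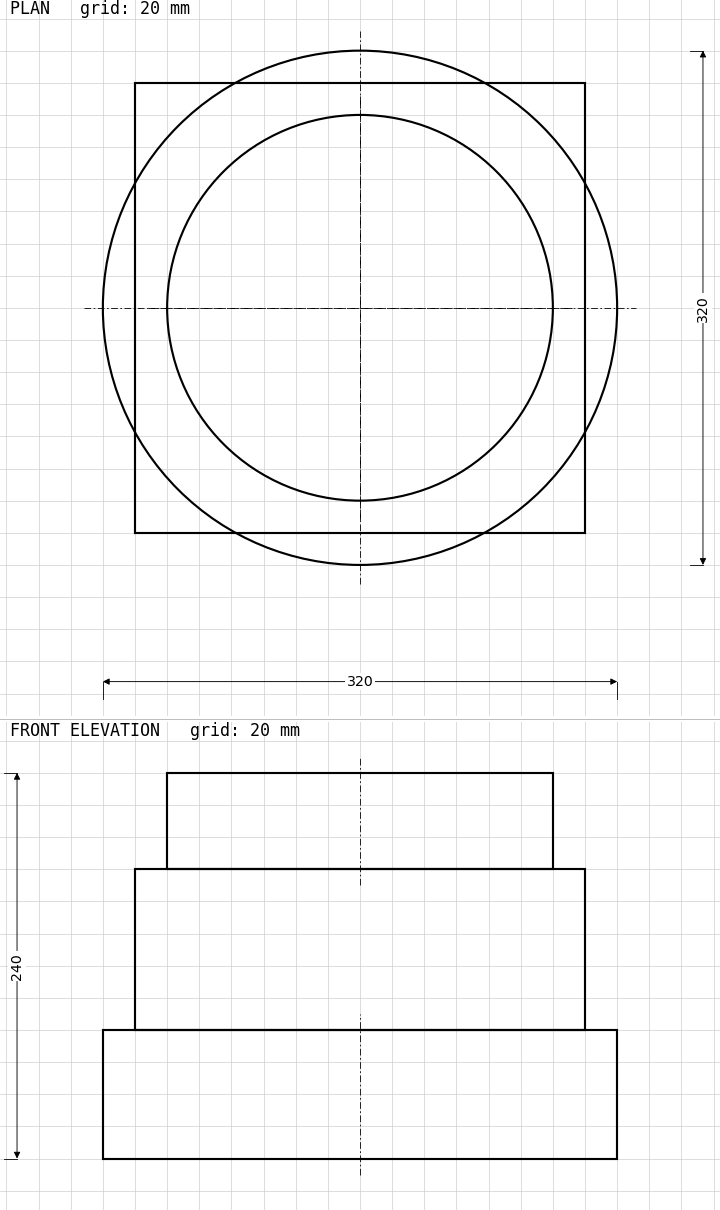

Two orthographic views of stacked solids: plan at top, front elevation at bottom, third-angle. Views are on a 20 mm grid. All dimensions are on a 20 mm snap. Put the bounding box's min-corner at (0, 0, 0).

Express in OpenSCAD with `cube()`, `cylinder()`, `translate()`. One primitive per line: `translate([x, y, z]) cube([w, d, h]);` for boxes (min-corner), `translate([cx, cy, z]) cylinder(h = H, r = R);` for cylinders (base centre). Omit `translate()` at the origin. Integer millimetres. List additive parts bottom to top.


translate([160, 160, 0]) cylinder(h = 80, r = 160);
translate([20, 20, 80]) cube([280, 280, 100]);
translate([160, 160, 180]) cylinder(h = 60, r = 120);


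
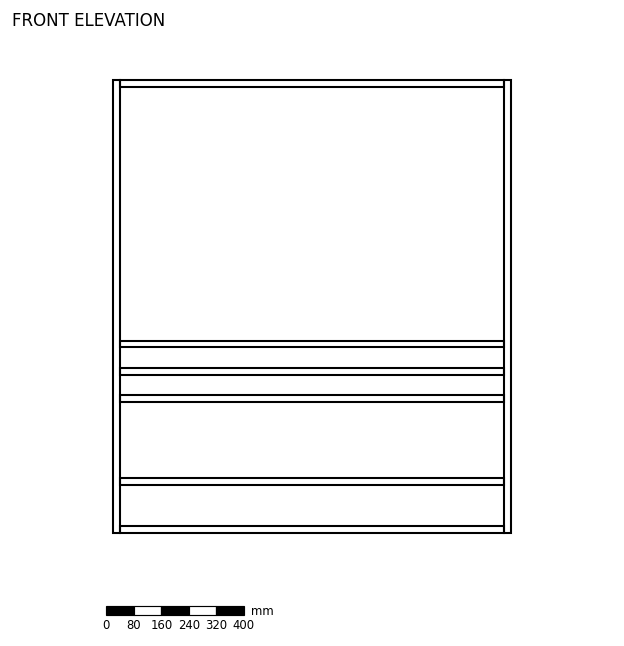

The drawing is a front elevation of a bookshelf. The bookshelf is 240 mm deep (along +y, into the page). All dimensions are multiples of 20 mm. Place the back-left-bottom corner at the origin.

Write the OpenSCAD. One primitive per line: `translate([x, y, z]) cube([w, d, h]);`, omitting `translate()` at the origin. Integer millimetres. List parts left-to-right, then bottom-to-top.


cube([20, 240, 1320]);
translate([20, 0, 0]) cube([1120, 240, 20]);
translate([20, 0, 140]) cube([1120, 240, 20]);
translate([20, 0, 380]) cube([1120, 240, 20]);
translate([20, 0, 460]) cube([1120, 240, 20]);
translate([20, 0, 540]) cube([1120, 240, 20]);
translate([20, 0, 1300]) cube([1120, 240, 20]);
translate([1140, 0, 0]) cube([20, 240, 1320]);


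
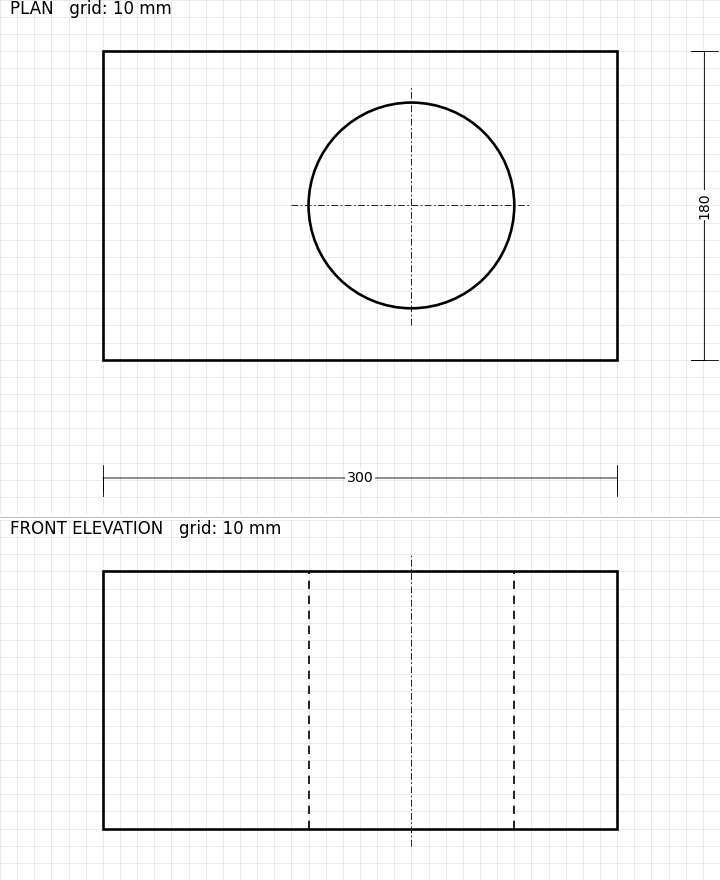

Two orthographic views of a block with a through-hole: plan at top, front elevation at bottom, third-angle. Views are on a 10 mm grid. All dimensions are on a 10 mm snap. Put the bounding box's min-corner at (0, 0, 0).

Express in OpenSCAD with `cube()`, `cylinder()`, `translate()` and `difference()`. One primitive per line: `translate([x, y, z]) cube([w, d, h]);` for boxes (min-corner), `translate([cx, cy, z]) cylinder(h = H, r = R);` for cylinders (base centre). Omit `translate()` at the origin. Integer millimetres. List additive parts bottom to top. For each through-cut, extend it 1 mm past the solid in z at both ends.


difference() {
  cube([300, 180, 150]);
  translate([180, 90, -1]) cylinder(h = 152, r = 60);
}
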